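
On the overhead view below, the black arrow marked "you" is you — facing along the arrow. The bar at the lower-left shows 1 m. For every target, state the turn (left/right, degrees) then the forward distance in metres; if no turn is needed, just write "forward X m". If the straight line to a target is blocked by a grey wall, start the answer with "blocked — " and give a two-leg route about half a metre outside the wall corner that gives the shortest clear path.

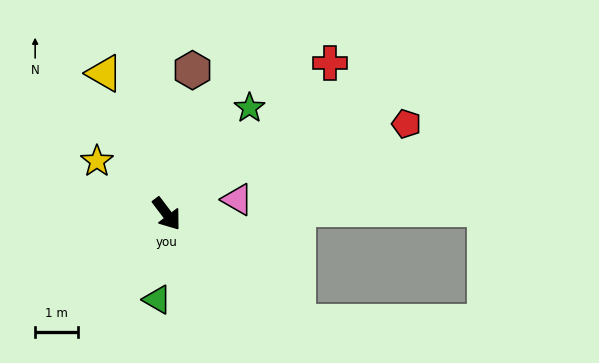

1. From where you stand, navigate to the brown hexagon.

turn left 133°, forward 3.4 m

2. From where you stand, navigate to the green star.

turn left 105°, forward 3.2 m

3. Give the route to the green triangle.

turn right 43°, forward 2.0 m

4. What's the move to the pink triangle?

turn left 64°, forward 1.7 m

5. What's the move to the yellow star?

turn right 164°, forward 2.0 m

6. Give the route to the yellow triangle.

turn left 167°, forward 3.6 m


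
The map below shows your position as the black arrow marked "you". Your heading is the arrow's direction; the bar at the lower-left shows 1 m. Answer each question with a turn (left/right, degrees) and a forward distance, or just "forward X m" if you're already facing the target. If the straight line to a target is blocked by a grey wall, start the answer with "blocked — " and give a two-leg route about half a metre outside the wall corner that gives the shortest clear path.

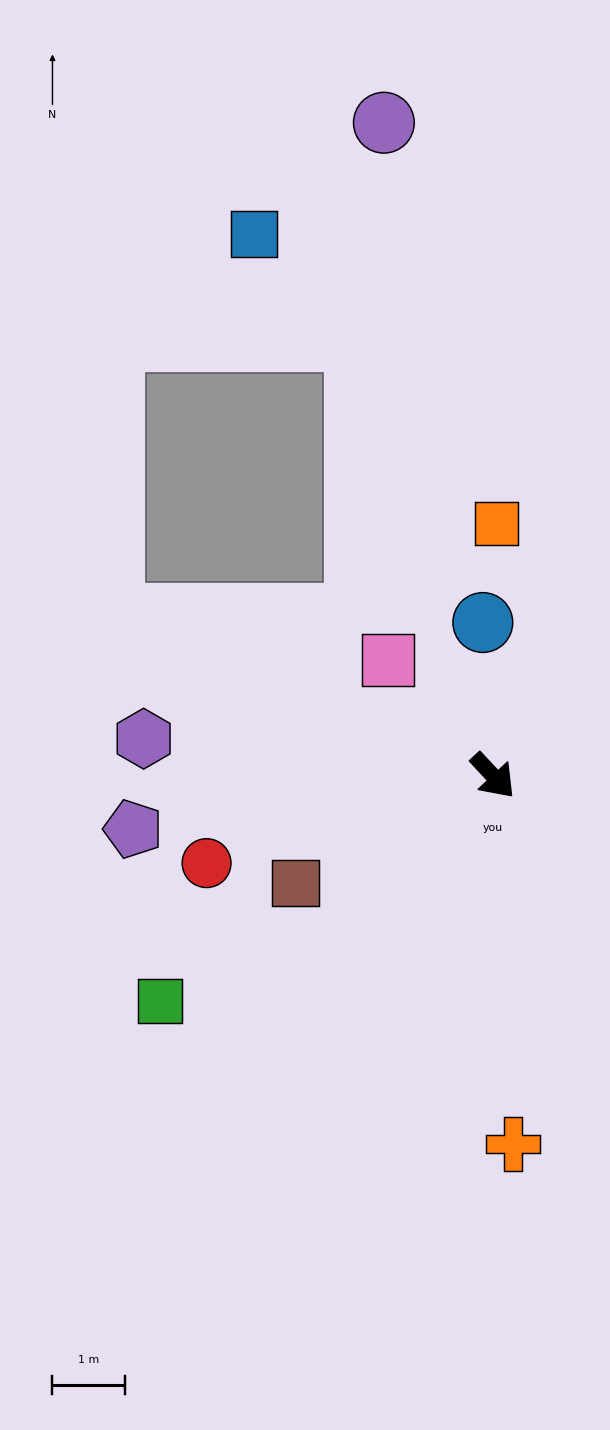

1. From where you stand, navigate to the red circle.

turn right 116°, forward 4.1 m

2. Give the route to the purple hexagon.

turn right 139°, forward 4.8 m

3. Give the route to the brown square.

turn right 105°, forward 3.1 m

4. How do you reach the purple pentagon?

turn right 125°, forward 5.0 m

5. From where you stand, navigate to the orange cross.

turn right 40°, forward 5.1 m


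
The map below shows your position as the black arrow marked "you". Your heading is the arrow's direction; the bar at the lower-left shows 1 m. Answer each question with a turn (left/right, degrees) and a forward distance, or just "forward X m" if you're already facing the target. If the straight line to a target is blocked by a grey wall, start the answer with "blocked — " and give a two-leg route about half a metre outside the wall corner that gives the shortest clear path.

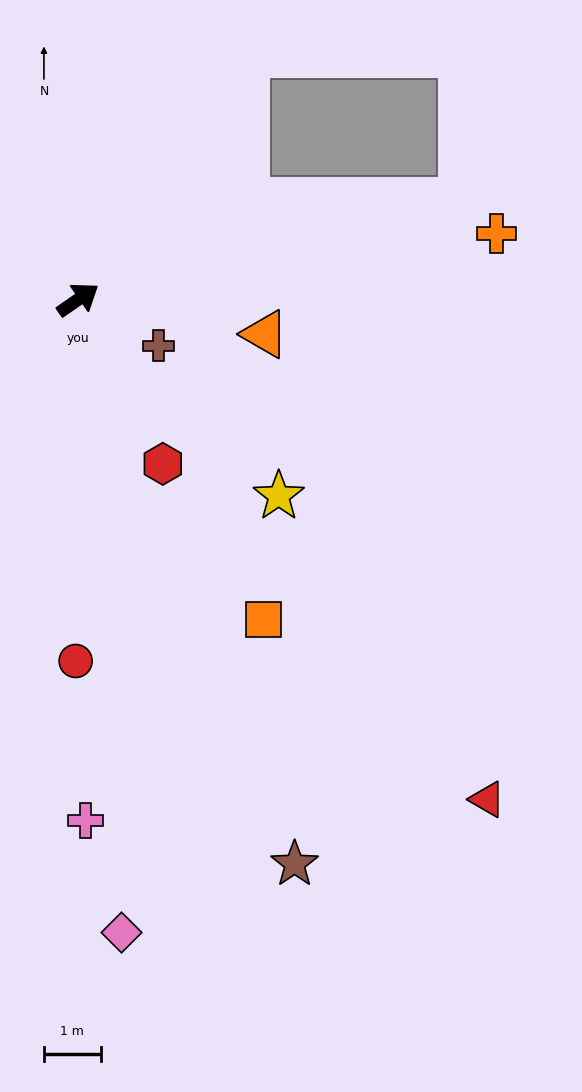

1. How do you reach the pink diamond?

turn right 121°, forward 11.2 m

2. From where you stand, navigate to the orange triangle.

turn right 45°, forward 3.4 m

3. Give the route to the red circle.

turn right 125°, forward 6.4 m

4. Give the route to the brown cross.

turn right 65°, forward 1.6 m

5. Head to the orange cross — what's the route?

turn right 26°, forward 7.5 m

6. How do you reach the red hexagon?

turn right 97°, forward 3.3 m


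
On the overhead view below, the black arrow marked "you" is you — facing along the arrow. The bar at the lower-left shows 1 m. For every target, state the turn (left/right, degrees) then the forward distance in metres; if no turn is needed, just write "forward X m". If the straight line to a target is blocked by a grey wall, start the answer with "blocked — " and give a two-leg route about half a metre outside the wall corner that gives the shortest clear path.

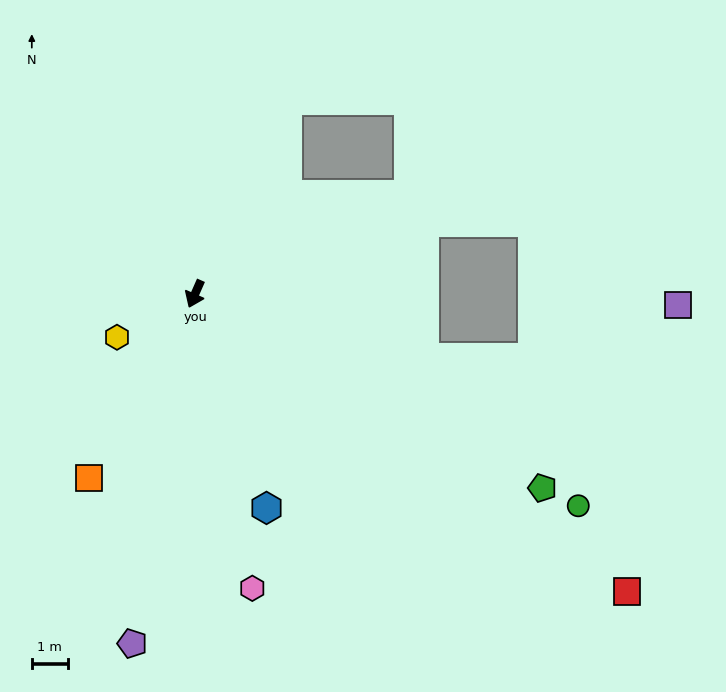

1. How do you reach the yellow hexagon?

turn right 37°, forward 2.5 m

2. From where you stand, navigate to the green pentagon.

turn left 85°, forward 11.1 m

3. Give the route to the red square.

turn left 79°, forward 14.7 m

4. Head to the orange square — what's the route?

turn right 6°, forward 5.9 m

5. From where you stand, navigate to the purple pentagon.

turn left 14°, forward 9.9 m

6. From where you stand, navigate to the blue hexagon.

turn left 42°, forward 6.3 m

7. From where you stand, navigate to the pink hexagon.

turn left 35°, forward 8.4 m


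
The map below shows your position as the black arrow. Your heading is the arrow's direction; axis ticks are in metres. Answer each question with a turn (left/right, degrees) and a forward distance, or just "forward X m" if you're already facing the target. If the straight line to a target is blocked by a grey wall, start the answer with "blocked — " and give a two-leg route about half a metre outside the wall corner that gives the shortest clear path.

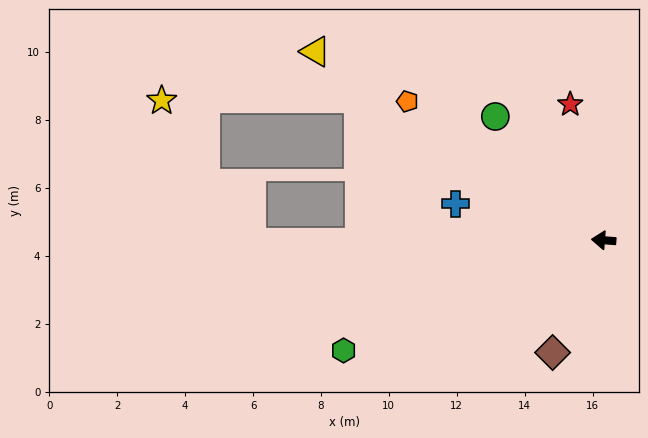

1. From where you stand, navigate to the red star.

turn right 72°, forward 4.1 m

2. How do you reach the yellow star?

blocked — turn right 26°, forward 8.3 m, then turn left 31°, forward 5.8 m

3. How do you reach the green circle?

turn right 44°, forward 4.8 m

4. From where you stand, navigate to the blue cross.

turn right 9°, forward 4.5 m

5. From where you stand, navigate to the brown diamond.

turn left 70°, forward 3.6 m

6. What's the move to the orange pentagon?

turn right 31°, forward 7.1 m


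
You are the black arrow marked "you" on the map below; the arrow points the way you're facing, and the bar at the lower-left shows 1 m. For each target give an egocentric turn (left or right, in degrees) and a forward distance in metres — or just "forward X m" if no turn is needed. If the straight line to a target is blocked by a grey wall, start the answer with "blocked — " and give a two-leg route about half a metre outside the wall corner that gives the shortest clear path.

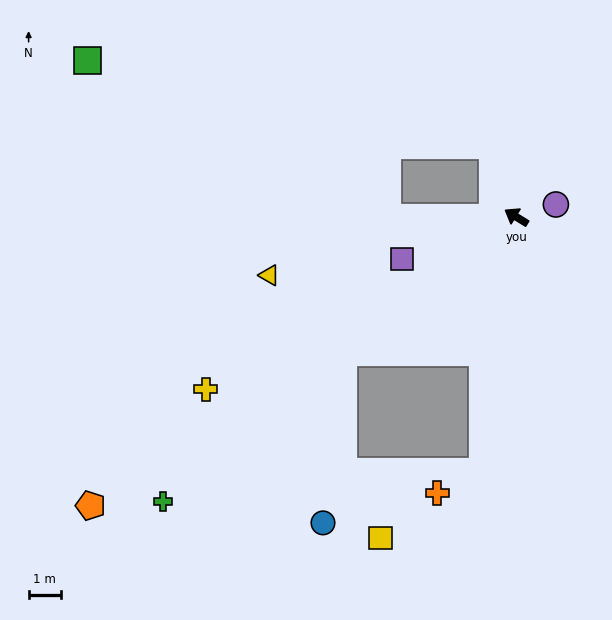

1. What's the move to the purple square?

turn left 52°, forward 3.8 m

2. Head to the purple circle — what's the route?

turn right 131°, forward 1.3 m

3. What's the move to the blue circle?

blocked — turn left 70°, forward 6.9 m, then turn left 45°, forward 5.4 m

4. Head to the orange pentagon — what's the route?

turn left 66°, forward 16.1 m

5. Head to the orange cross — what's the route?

blocked — turn left 114°, forward 8.1 m, then turn right 57°, forward 1.6 m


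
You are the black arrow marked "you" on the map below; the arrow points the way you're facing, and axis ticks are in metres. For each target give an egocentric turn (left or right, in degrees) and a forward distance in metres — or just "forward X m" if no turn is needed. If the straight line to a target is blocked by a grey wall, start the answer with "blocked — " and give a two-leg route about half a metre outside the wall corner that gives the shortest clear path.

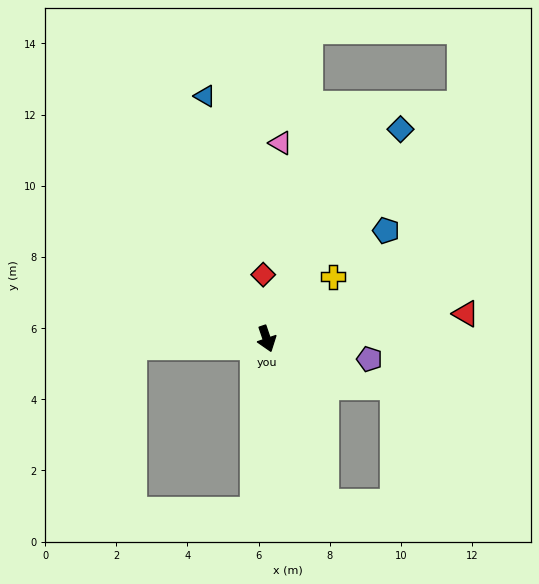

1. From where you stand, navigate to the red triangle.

turn left 78°, forward 5.6 m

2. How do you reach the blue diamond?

turn left 129°, forward 7.0 m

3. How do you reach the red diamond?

turn left 164°, forward 1.8 m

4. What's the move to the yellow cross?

turn left 114°, forward 2.6 m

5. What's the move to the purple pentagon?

turn left 60°, forward 2.9 m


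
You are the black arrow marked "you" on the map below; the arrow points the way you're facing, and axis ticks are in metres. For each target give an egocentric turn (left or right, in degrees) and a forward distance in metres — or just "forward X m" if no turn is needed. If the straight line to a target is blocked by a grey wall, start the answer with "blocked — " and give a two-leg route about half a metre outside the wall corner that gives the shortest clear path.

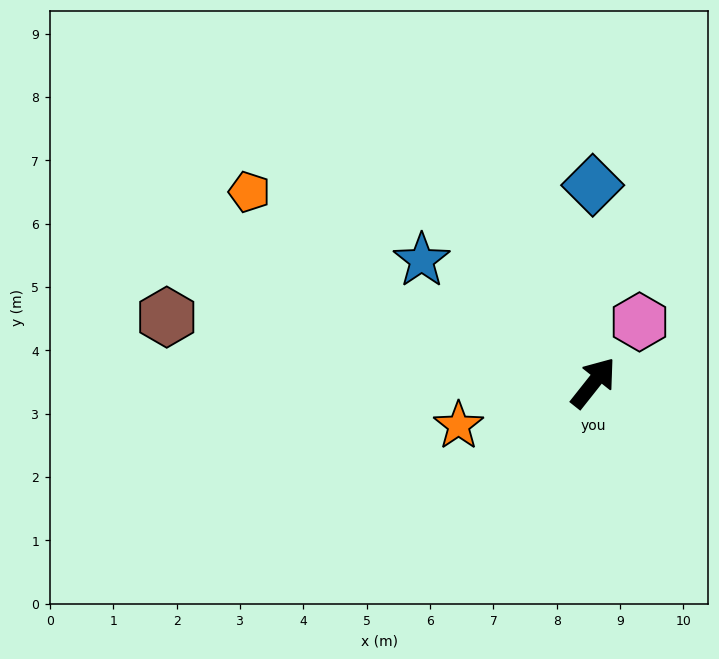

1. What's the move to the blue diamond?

turn left 39°, forward 3.1 m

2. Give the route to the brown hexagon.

turn left 120°, forward 6.8 m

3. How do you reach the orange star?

turn left 146°, forward 2.2 m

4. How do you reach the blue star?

turn left 93°, forward 3.3 m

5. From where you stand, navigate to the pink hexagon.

forward 1.2 m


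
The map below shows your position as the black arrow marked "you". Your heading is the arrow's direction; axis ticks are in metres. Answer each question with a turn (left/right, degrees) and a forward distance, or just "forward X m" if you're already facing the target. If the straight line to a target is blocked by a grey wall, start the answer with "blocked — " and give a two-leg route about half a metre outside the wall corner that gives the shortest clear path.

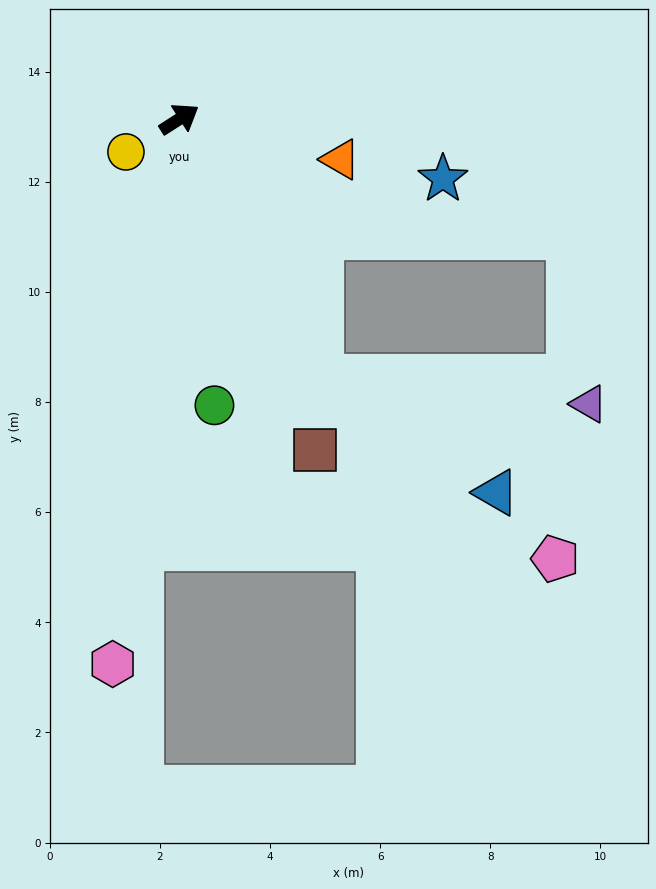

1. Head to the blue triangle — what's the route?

blocked — turn right 94°, forward 5.4 m, then turn left 28°, forward 3.8 m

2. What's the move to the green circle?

turn right 116°, forward 5.2 m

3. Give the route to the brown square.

turn right 100°, forward 6.5 m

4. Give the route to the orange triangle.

turn right 47°, forward 3.0 m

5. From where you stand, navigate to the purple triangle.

blocked — turn right 94°, forward 5.4 m, then turn left 56°, forward 4.9 m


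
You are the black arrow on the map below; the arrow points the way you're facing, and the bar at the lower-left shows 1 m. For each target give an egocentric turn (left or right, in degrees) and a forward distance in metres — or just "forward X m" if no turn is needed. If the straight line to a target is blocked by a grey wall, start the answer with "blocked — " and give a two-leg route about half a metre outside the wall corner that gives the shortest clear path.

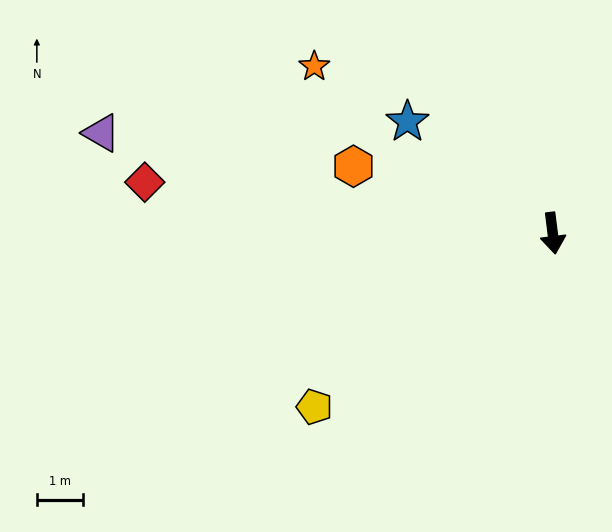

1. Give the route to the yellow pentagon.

turn right 61°, forward 6.4 m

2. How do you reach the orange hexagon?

turn right 116°, forward 4.6 m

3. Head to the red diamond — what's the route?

turn right 104°, forward 8.9 m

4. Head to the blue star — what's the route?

turn right 135°, forward 4.0 m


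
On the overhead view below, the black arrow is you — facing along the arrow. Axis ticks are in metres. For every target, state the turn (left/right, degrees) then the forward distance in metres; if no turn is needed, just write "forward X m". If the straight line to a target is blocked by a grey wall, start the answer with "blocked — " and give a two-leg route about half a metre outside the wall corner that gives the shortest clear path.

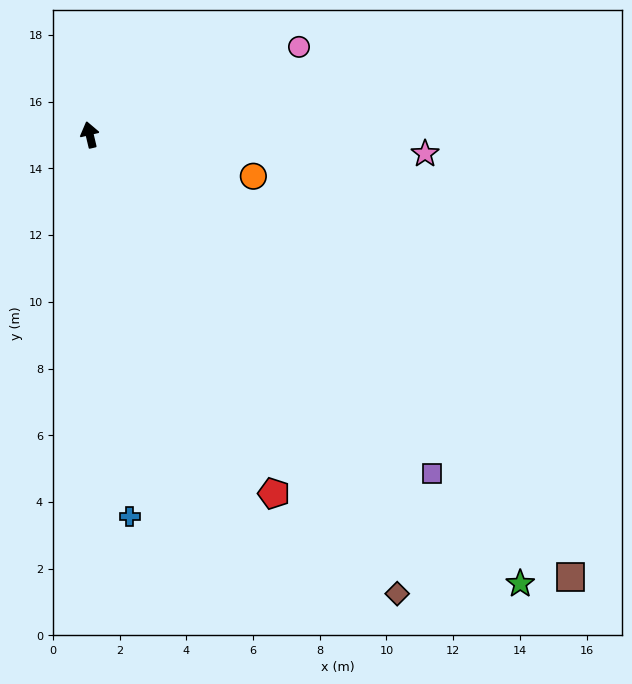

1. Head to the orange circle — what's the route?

turn right 118°, forward 5.1 m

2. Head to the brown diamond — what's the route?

turn right 159°, forward 16.6 m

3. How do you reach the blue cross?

turn left 173°, forward 11.5 m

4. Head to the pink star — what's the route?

turn right 107°, forward 10.1 m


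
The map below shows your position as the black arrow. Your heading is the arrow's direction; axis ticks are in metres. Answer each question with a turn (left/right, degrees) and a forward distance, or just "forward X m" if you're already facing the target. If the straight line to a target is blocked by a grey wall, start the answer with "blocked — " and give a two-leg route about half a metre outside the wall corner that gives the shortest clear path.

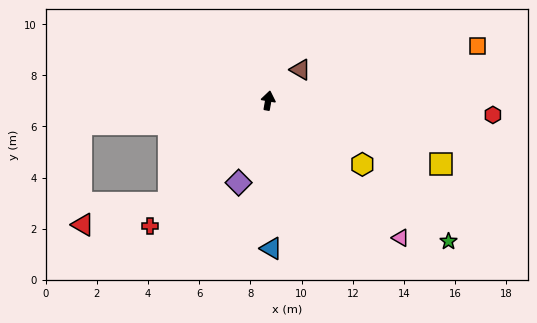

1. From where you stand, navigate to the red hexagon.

turn right 84°, forward 8.8 m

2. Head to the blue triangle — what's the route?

turn right 169°, forward 5.8 m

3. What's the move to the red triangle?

blocked — turn left 146°, forward 5.6 m, then turn right 32°, forward 3.5 m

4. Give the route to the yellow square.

turn right 100°, forward 7.2 m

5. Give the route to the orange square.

turn right 65°, forward 8.5 m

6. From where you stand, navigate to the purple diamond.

turn left 170°, forward 3.4 m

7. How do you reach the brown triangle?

turn right 36°, forward 1.7 m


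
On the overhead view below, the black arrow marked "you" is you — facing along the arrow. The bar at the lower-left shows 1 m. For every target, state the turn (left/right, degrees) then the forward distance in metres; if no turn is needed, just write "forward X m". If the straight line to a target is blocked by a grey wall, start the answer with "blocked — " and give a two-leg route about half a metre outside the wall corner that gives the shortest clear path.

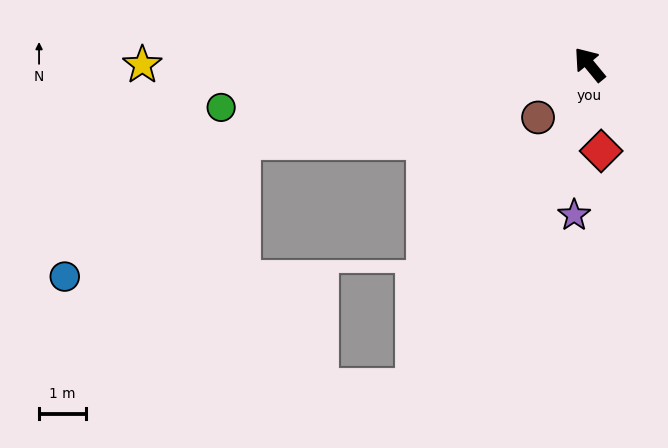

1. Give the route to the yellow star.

turn left 51°, forward 9.6 m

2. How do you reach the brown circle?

turn left 96°, forward 1.6 m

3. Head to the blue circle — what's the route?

blocked — turn left 63°, forward 7.6 m, then turn left 25°, forward 4.8 m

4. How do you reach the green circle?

turn left 57°, forward 7.9 m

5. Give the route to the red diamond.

turn left 148°, forward 1.9 m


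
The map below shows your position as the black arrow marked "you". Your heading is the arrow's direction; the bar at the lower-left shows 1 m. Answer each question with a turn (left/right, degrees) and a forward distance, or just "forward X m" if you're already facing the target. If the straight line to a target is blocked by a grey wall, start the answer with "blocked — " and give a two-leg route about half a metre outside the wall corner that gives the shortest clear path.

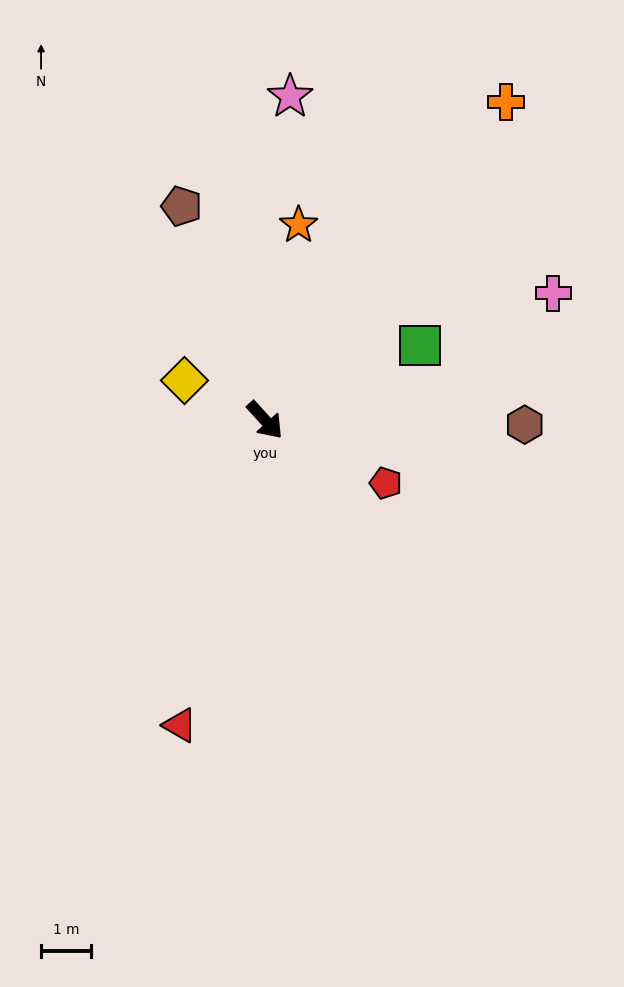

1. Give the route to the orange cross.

turn left 101°, forward 8.0 m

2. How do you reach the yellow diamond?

turn right 158°, forward 1.8 m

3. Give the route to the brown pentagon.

turn left 159°, forward 4.6 m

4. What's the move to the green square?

turn left 74°, forward 3.4 m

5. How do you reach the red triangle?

turn right 58°, forward 6.3 m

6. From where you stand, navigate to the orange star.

turn left 128°, forward 4.0 m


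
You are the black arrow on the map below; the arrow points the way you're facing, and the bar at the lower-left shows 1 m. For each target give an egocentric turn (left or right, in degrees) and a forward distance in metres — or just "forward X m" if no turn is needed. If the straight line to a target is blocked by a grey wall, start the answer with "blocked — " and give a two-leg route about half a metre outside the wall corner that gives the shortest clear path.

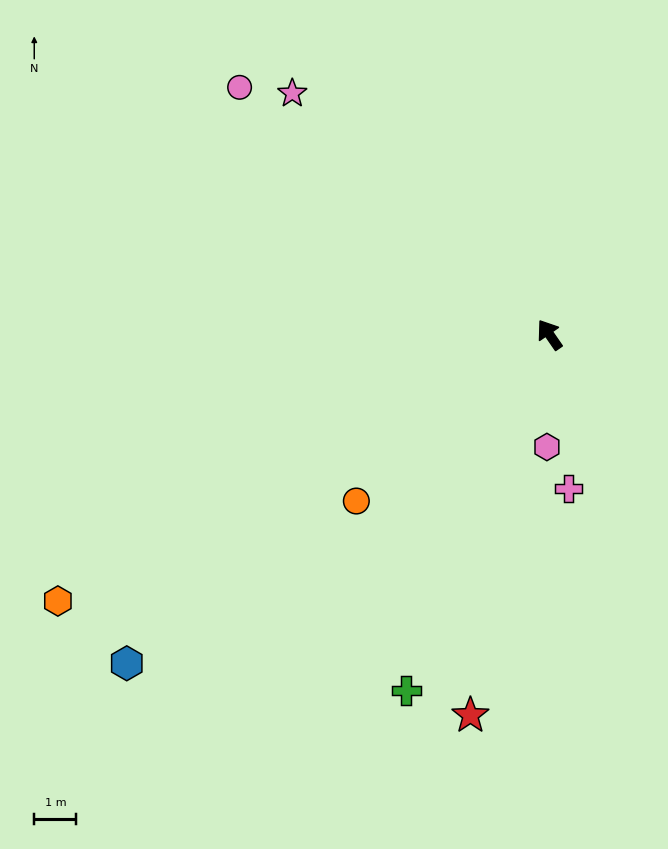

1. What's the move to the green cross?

turn left 123°, forward 9.1 m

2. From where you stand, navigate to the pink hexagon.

turn left 144°, forward 2.7 m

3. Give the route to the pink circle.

turn left 17°, forward 9.4 m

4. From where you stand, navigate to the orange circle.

turn left 96°, forward 6.0 m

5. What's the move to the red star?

turn left 134°, forward 9.2 m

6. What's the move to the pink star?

turn left 12°, forward 8.4 m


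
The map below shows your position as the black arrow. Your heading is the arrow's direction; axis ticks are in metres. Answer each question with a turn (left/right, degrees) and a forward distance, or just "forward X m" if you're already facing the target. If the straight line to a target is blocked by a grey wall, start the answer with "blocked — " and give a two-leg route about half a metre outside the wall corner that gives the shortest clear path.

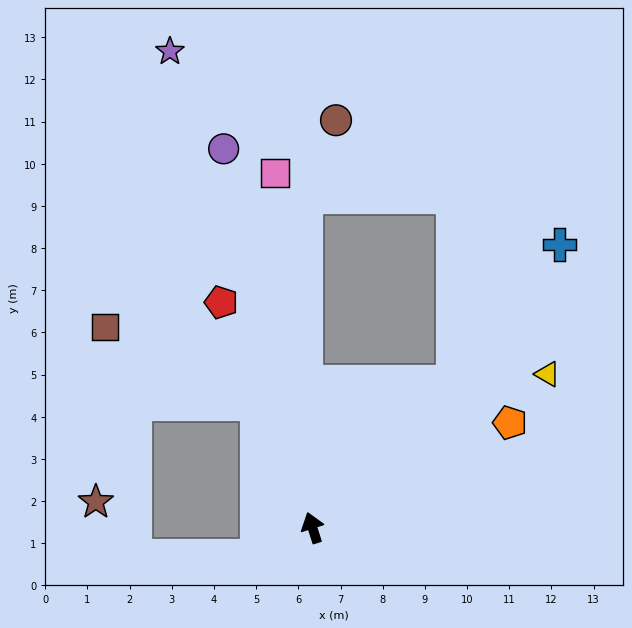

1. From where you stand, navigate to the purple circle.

turn right 4°, forward 9.2 m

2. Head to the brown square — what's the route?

blocked — turn left 6°, forward 3.2 m, then turn left 40°, forward 4.0 m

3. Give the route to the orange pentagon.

turn right 80°, forward 5.3 m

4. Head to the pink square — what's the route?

turn right 12°, forward 8.4 m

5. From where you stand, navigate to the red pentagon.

turn left 4°, forward 5.8 m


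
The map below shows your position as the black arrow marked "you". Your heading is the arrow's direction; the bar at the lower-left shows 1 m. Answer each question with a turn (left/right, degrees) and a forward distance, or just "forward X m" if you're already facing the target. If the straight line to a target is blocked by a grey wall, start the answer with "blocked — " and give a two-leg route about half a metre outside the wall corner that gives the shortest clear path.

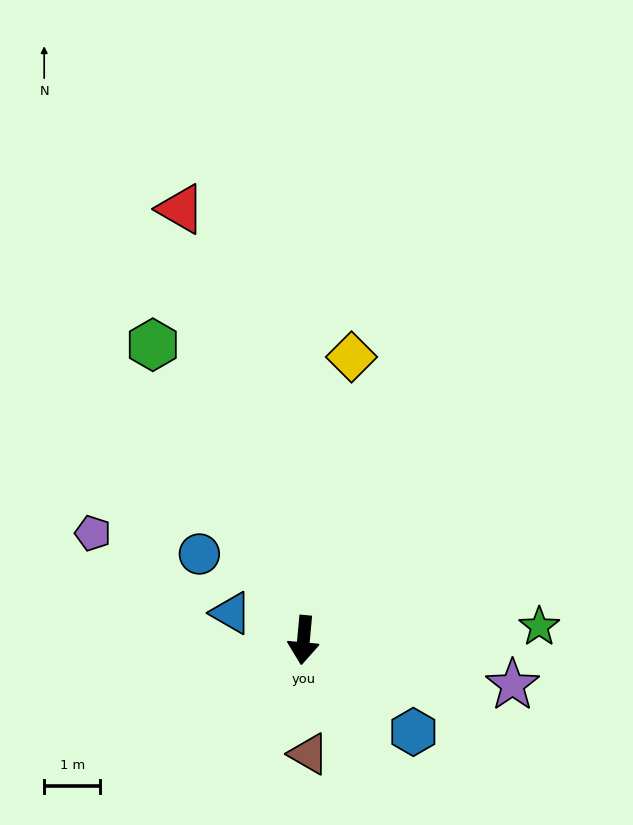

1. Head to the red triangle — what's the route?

turn right 159°, forward 8.0 m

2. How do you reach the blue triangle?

turn right 105°, forward 1.4 m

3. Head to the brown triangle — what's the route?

turn left 8°, forward 2.0 m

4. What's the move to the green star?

turn left 98°, forward 4.2 m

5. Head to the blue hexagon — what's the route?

turn left 55°, forward 2.5 m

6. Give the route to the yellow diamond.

turn left 176°, forward 5.1 m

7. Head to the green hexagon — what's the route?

turn right 148°, forward 5.9 m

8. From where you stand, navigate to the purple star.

turn left 83°, forward 3.8 m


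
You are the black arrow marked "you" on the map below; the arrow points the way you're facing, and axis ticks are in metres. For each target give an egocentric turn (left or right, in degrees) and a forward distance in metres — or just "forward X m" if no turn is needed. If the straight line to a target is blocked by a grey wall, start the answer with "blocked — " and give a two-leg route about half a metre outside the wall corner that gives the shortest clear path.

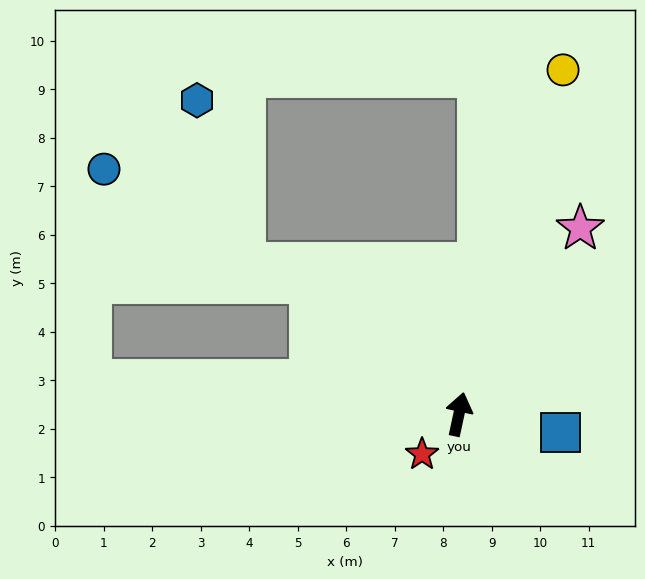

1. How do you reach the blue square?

turn right 88°, forward 2.1 m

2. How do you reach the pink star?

turn right 21°, forward 4.6 m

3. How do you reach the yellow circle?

turn right 5°, forward 7.4 m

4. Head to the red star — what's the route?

turn left 149°, forward 1.1 m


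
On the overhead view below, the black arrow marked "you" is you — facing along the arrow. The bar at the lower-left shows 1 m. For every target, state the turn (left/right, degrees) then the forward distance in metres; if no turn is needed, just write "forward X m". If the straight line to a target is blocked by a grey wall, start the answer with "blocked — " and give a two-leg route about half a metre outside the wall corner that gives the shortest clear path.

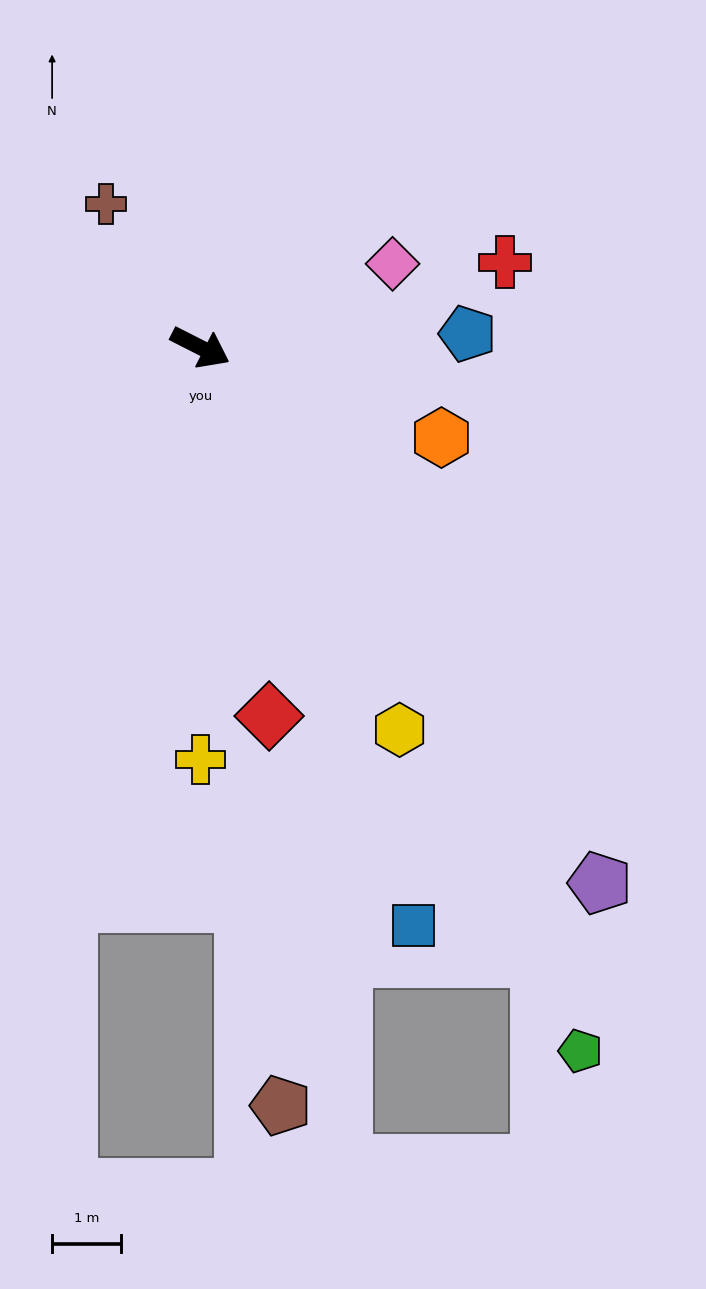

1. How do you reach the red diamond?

turn right 53°, forward 5.4 m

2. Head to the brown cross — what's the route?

turn left 150°, forward 2.5 m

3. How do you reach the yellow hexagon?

turn right 36°, forward 6.2 m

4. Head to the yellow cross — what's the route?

turn right 63°, forward 5.9 m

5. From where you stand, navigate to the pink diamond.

turn left 50°, forward 3.0 m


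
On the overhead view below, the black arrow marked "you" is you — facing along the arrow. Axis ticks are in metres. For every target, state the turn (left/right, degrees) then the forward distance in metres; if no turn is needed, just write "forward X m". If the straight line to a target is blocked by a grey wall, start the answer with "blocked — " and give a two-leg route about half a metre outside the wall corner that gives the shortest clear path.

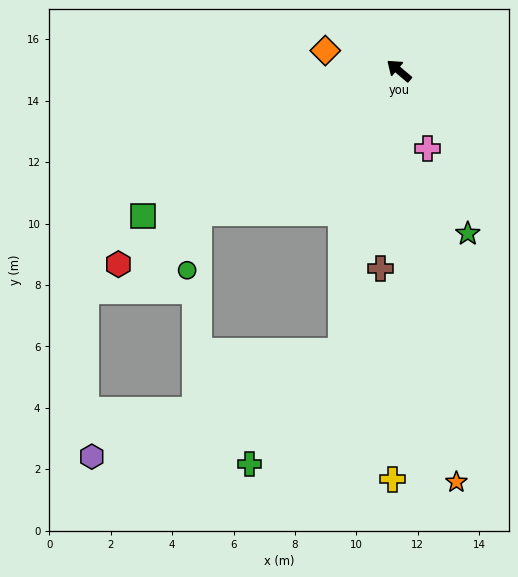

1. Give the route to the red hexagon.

turn left 75°, forward 11.1 m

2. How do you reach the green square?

turn left 70°, forward 9.6 m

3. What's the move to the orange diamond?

turn left 25°, forward 2.5 m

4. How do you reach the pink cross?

turn left 150°, forward 2.7 m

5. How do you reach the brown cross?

turn left 125°, forward 6.5 m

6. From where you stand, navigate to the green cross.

blocked — turn left 118°, forward 9.3 m, then turn right 27°, forward 4.7 m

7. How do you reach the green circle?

blocked — turn left 76°, forward 8.0 m, then turn left 42°, forward 1.9 m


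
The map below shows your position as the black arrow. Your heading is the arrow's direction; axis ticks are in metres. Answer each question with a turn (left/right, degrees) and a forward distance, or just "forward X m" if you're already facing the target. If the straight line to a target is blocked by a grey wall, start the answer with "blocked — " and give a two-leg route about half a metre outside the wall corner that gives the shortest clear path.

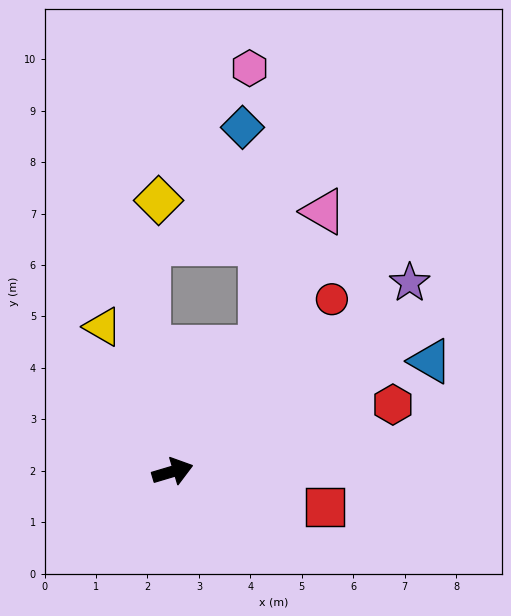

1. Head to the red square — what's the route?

turn right 30°, forward 3.0 m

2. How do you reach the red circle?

turn left 31°, forward 4.6 m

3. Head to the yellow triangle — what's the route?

turn left 99°, forward 3.1 m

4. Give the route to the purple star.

turn left 22°, forward 5.9 m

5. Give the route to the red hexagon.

forward 4.5 m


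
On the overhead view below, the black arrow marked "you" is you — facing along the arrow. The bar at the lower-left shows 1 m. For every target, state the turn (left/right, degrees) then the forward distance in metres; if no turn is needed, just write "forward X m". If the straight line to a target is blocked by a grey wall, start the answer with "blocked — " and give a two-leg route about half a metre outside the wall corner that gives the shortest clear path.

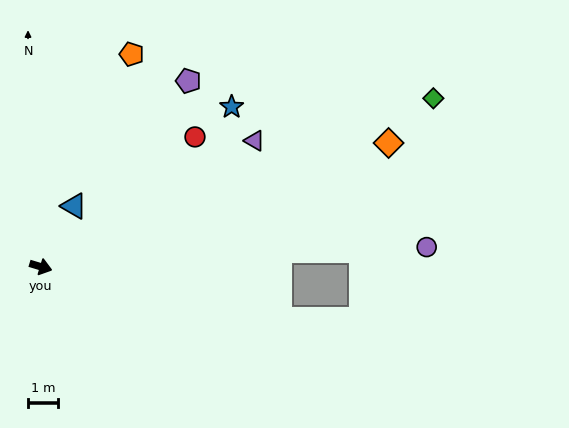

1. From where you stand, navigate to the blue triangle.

turn left 78°, forward 2.3 m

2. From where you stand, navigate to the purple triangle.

turn left 47°, forward 8.4 m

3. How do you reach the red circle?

turn left 57°, forward 6.8 m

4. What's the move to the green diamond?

turn left 40°, forward 14.4 m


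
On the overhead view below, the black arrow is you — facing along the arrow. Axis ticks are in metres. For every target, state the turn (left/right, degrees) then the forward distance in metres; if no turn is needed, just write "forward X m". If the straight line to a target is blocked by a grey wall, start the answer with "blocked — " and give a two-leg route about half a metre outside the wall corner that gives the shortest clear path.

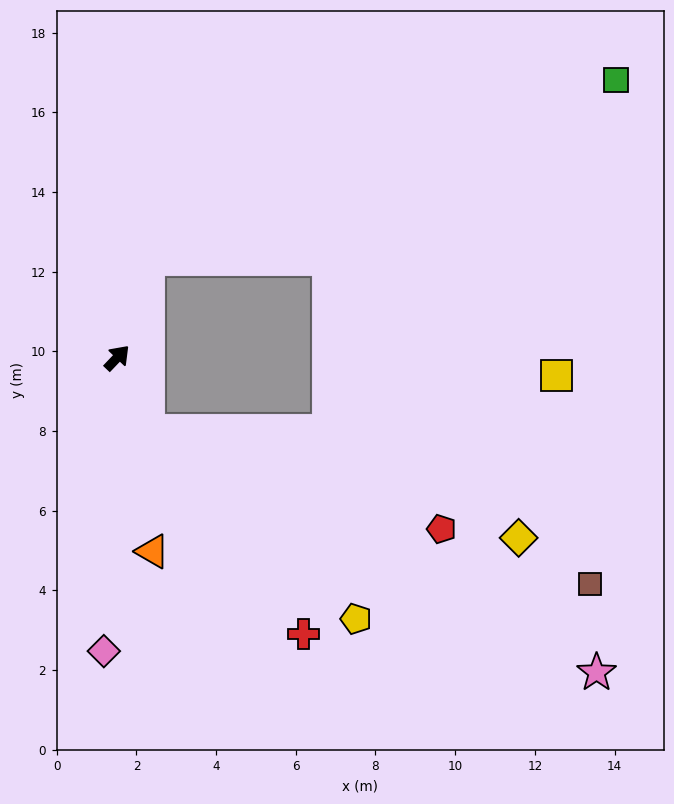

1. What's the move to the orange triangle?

turn right 126°, forward 4.9 m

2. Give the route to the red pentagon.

blocked — turn right 114°, forward 2.0 m, then turn left 49°, forward 7.8 m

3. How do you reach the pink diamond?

turn right 139°, forward 7.4 m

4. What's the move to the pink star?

blocked — turn right 114°, forward 2.0 m, then turn left 39°, forward 12.8 m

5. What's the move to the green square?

blocked — turn left 26°, forward 2.6 m, then turn right 51°, forward 12.6 m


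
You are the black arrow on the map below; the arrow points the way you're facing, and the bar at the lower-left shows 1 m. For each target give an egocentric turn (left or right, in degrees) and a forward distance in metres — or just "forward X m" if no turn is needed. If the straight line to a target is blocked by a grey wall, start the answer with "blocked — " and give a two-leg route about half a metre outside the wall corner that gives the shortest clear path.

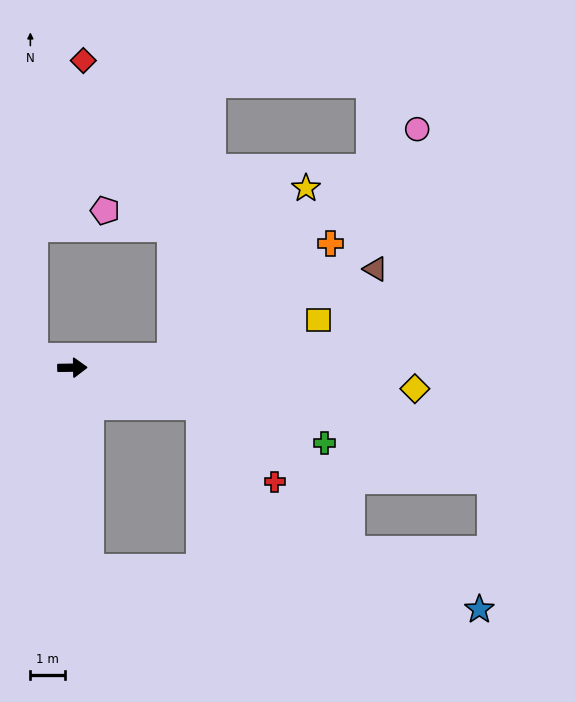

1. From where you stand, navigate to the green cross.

turn right 18°, forward 7.6 m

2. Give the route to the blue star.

blocked — turn right 86°, forward 5.8 m, then turn left 79°, forward 11.3 m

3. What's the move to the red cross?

blocked — turn right 17°, forward 3.8 m, then turn right 30°, forward 3.1 m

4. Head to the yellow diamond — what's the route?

turn right 4°, forward 9.9 m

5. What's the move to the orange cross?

blocked — turn left 5°, forward 2.9 m, then turn left 30°, forward 5.7 m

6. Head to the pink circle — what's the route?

blocked — turn left 5°, forward 2.9 m, then turn left 37°, forward 9.7 m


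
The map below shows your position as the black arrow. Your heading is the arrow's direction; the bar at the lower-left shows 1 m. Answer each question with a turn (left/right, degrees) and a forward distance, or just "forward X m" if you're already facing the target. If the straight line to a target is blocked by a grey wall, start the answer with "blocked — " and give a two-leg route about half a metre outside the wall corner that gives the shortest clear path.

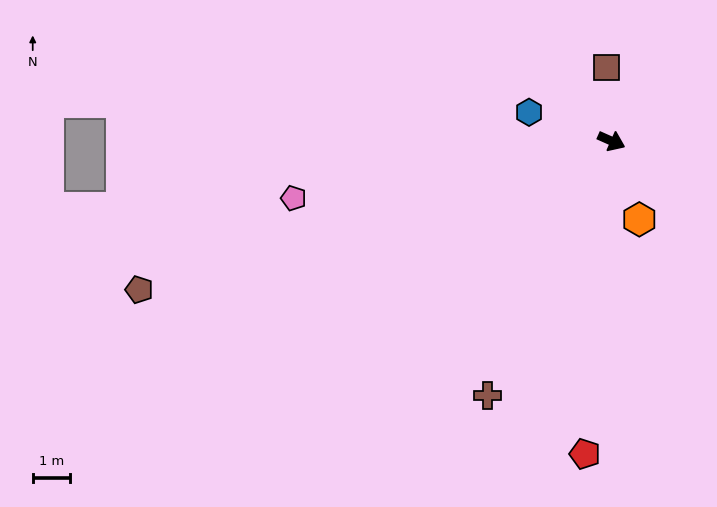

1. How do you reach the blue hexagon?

turn right 175°, forward 2.3 m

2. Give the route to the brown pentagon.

turn right 139°, forward 13.3 m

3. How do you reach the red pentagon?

turn right 71°, forward 8.4 m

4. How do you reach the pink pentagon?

turn right 146°, forward 8.7 m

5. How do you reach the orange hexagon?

turn right 46°, forward 2.2 m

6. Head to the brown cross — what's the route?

turn right 92°, forward 7.6 m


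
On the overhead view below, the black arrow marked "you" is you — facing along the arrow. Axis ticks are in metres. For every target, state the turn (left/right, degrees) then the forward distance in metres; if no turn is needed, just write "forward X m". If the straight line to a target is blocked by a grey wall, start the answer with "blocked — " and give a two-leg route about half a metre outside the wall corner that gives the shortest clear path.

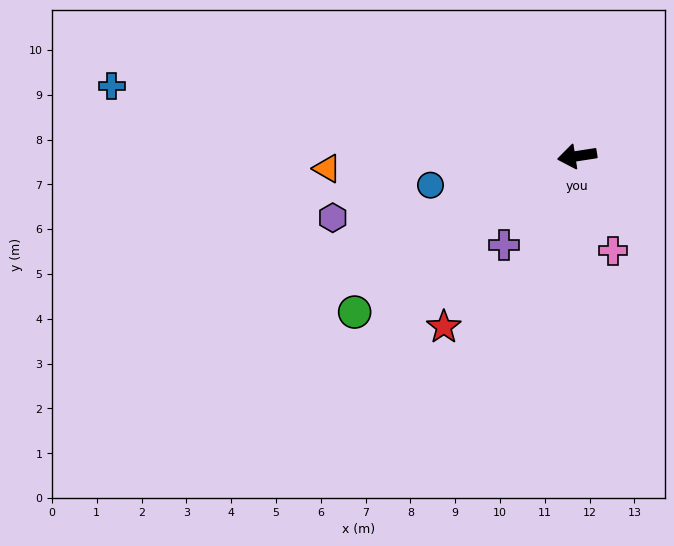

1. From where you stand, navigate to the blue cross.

turn right 17°, forward 10.5 m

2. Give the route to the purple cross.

turn left 42°, forward 2.6 m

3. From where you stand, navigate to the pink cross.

turn left 102°, forward 2.3 m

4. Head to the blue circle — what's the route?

turn left 2°, forward 3.3 m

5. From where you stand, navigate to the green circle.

turn left 26°, forward 6.1 m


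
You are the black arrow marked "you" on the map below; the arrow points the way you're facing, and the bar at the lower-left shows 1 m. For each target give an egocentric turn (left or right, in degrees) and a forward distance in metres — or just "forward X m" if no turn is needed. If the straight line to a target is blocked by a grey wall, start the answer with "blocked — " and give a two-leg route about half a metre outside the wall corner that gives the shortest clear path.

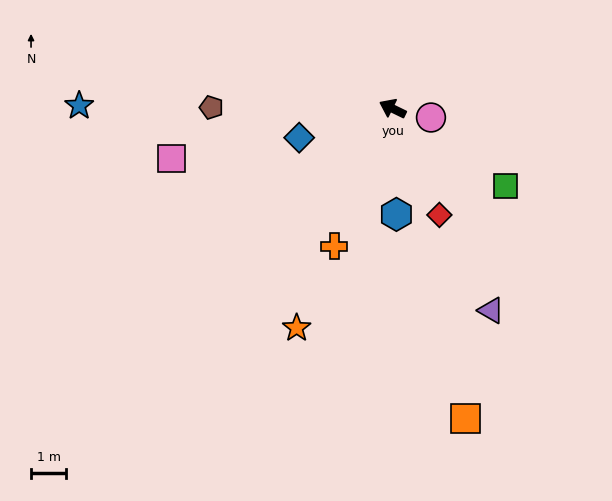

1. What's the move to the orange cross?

turn left 93°, forward 4.3 m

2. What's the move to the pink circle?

turn right 167°, forward 1.1 m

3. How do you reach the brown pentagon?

turn left 26°, forward 5.2 m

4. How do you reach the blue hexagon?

turn left 118°, forward 3.0 m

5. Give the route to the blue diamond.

turn left 43°, forward 2.8 m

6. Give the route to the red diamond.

turn left 140°, forward 3.3 m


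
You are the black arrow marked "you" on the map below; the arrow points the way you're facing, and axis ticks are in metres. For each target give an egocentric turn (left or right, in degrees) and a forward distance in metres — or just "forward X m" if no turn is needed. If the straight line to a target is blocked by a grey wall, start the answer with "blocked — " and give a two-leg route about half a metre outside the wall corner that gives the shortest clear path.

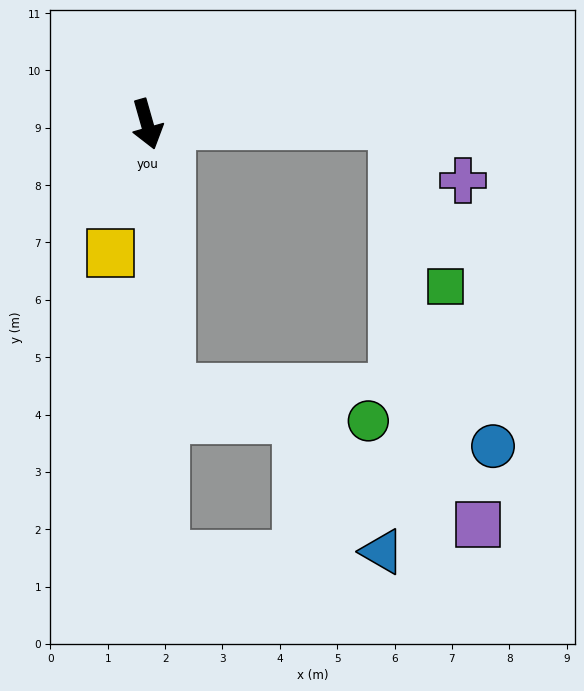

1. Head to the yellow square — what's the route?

turn right 32°, forward 2.3 m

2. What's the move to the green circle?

blocked — turn right 11°, forward 4.6 m, then turn left 76°, forward 3.5 m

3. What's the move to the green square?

blocked — turn left 74°, forward 4.3 m, then turn right 72°, forward 3.0 m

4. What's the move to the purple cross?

blocked — turn left 74°, forward 4.3 m, then turn right 38°, forward 1.6 m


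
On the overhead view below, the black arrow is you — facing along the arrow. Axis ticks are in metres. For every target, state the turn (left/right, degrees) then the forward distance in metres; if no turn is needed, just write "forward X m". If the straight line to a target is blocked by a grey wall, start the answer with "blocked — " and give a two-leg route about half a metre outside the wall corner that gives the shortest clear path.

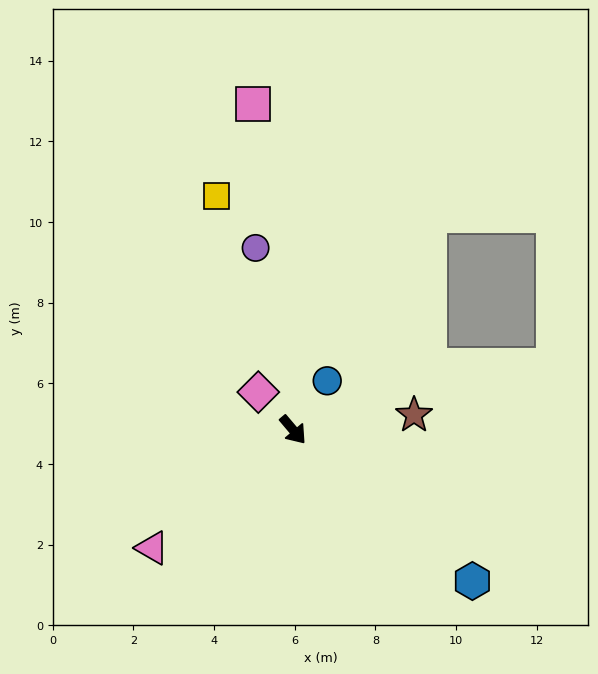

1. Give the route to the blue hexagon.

turn left 10°, forward 5.8 m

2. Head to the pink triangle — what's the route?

turn right 90°, forward 4.6 m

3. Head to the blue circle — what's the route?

turn left 105°, forward 1.5 m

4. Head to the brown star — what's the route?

turn left 57°, forward 3.0 m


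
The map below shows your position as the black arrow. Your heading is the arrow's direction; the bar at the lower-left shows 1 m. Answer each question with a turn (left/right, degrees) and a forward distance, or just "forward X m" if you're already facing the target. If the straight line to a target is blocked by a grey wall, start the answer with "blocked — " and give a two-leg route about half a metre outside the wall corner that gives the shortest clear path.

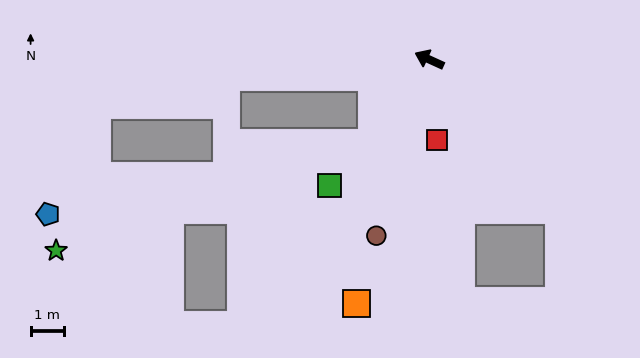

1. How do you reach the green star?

blocked — turn left 80°, forward 3.1 m, then turn right 37°, forward 10.1 m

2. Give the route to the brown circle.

turn left 98°, forward 5.6 m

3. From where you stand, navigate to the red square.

turn left 120°, forward 2.5 m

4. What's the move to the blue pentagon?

blocked — turn left 80°, forward 3.1 m, then turn right 43°, forward 10.0 m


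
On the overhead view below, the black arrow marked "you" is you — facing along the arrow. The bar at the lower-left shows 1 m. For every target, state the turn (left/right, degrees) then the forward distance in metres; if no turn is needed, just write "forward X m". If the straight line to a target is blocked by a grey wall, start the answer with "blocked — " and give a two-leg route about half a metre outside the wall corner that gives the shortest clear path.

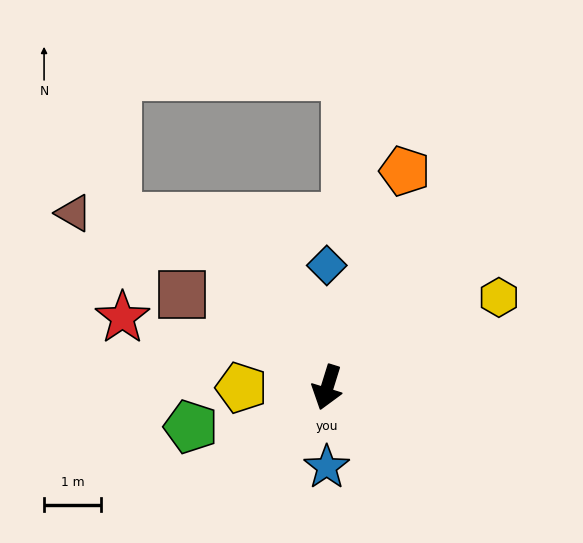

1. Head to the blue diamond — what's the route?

turn right 163°, forward 2.1 m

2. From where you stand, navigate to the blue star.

turn left 17°, forward 1.4 m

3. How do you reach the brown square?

turn right 105°, forward 3.0 m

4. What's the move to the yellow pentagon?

turn right 73°, forward 1.5 m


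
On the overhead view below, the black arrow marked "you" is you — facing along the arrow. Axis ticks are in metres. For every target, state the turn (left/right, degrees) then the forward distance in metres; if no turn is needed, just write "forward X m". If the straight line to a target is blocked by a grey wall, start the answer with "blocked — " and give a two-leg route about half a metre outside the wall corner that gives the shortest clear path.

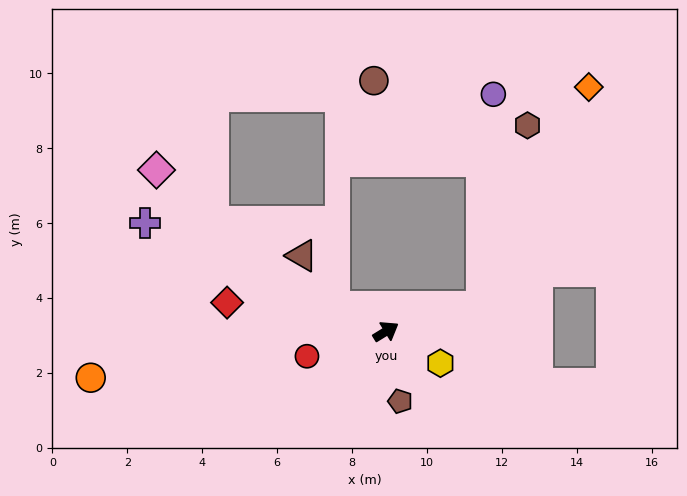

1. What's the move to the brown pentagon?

turn right 110°, forward 1.9 m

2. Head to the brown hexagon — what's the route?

blocked — turn right 17°, forward 2.6 m, then turn left 61°, forward 5.0 m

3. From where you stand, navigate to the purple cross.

turn left 124°, forward 7.1 m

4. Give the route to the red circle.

turn left 166°, forward 2.2 m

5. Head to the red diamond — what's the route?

turn left 138°, forward 4.3 m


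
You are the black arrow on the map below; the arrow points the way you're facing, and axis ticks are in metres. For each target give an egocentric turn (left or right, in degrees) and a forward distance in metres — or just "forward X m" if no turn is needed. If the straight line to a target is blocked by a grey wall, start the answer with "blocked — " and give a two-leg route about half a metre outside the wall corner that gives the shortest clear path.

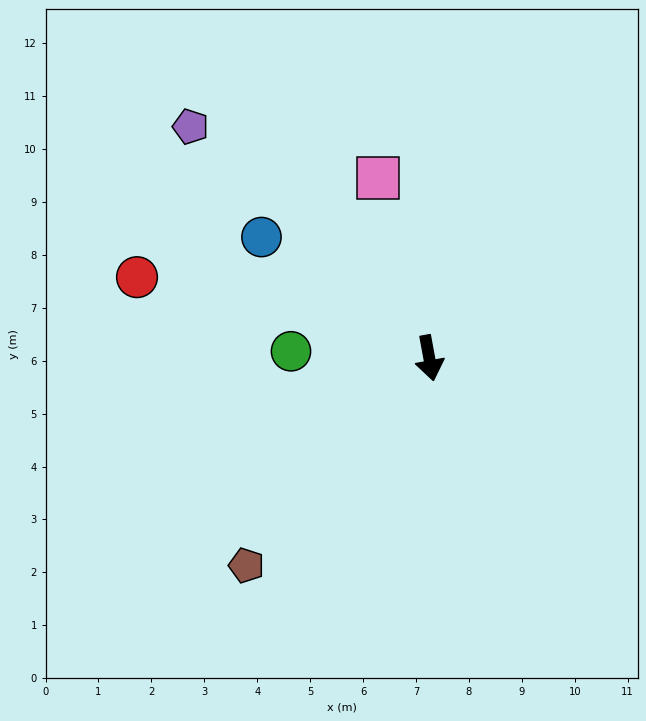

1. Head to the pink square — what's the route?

turn right 174°, forward 3.5 m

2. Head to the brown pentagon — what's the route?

turn right 52°, forward 5.2 m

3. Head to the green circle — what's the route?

turn right 103°, forward 2.6 m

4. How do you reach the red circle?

turn right 116°, forward 5.7 m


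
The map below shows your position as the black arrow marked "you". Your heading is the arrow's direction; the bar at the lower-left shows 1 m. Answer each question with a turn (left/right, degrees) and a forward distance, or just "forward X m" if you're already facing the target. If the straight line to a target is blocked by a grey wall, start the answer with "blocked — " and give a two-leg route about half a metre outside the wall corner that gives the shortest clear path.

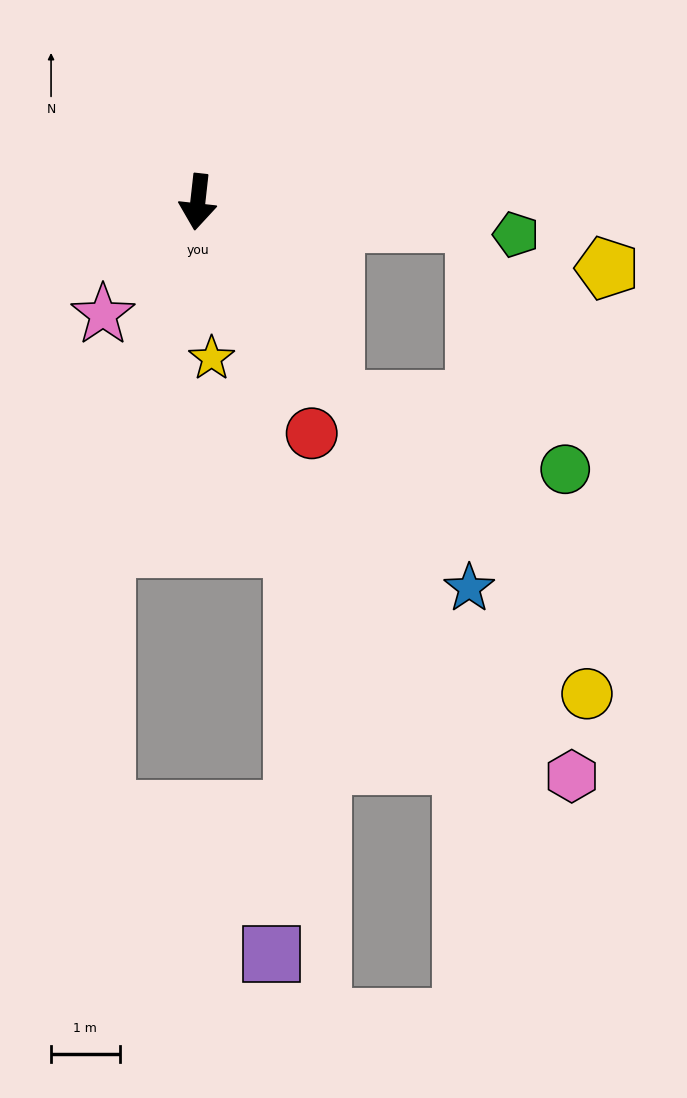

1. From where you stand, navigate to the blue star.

turn left 41°, forward 6.9 m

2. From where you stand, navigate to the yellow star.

turn left 11°, forward 2.3 m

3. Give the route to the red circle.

turn left 33°, forward 3.8 m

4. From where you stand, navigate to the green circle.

blocked — turn left 41°, forward 3.5 m, then turn left 38°, forward 3.5 m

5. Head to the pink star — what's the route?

turn right 34°, forward 2.1 m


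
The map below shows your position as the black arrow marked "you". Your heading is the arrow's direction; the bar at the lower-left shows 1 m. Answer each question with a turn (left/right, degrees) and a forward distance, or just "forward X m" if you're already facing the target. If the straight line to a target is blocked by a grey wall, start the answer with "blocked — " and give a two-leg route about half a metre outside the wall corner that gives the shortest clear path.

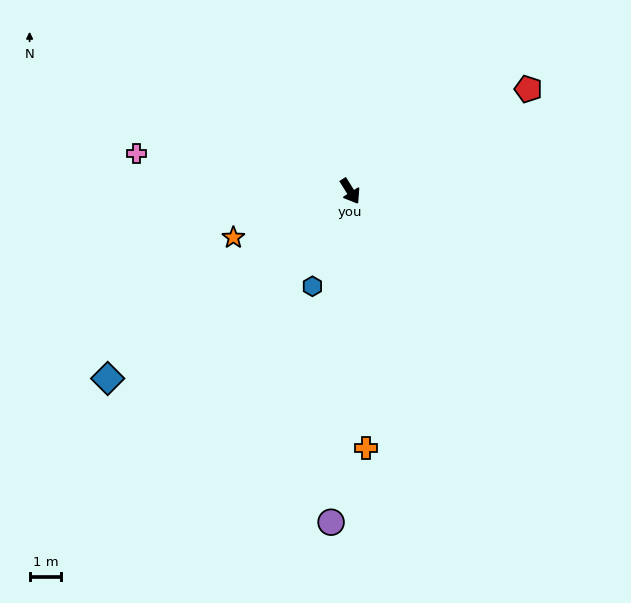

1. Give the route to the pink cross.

turn right 132°, forward 6.9 m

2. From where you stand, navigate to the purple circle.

turn right 35°, forward 10.5 m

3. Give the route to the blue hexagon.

turn right 54°, forward 3.2 m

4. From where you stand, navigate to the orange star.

turn right 100°, forward 4.0 m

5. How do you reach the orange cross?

turn right 28°, forward 8.1 m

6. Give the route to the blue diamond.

turn right 84°, forward 9.7 m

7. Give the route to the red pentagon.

turn left 88°, forward 6.5 m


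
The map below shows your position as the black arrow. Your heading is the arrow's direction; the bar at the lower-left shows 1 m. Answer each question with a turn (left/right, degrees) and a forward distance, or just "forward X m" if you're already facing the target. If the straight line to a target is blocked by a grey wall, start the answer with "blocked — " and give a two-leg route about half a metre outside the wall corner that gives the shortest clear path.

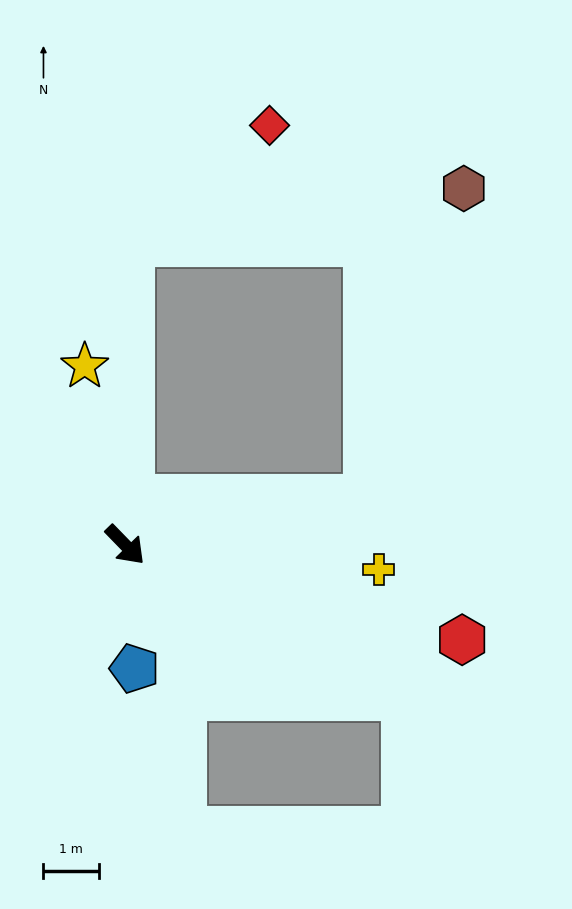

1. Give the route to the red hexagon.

turn left 30°, forward 6.3 m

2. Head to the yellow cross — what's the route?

turn left 40°, forward 4.6 m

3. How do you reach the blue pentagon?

turn right 40°, forward 2.2 m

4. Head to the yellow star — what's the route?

turn left 149°, forward 3.3 m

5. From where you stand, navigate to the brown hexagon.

blocked — turn left 57°, forward 4.4 m, then turn left 62°, forward 5.8 m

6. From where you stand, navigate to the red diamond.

blocked — turn left 135°, forward 5.4 m, then turn right 49°, forward 3.3 m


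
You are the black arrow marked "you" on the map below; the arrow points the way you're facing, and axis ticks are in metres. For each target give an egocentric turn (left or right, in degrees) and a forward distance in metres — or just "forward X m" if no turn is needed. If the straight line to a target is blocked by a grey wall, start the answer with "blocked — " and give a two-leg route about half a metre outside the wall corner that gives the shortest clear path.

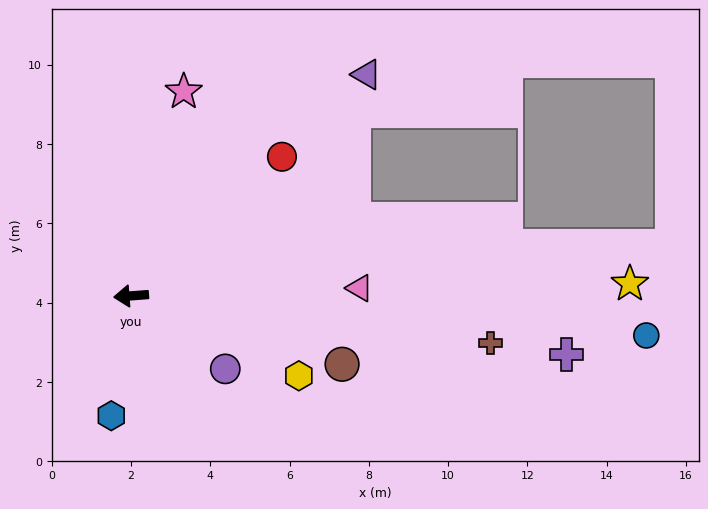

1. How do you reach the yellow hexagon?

turn left 150°, forward 4.7 m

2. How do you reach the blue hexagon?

turn left 76°, forward 3.1 m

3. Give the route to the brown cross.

turn left 168°, forward 9.1 m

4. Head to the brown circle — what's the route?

turn left 158°, forward 5.6 m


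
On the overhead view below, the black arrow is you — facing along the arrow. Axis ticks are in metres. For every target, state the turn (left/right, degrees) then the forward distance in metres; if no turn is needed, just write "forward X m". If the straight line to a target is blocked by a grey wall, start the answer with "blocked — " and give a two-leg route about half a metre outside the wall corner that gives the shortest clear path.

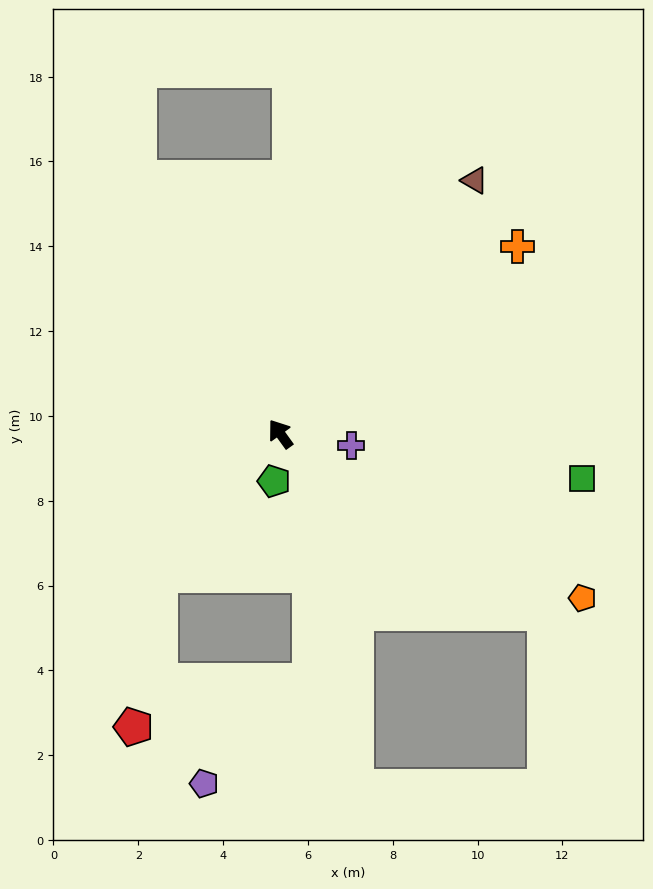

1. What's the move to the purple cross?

turn right 135°, forward 1.7 m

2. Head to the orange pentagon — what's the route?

turn right 154°, forward 8.1 m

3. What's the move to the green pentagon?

turn left 137°, forward 1.1 m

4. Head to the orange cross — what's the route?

turn right 87°, forward 7.1 m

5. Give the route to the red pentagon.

blocked — turn left 104°, forward 4.4 m, then turn left 30°, forward 3.6 m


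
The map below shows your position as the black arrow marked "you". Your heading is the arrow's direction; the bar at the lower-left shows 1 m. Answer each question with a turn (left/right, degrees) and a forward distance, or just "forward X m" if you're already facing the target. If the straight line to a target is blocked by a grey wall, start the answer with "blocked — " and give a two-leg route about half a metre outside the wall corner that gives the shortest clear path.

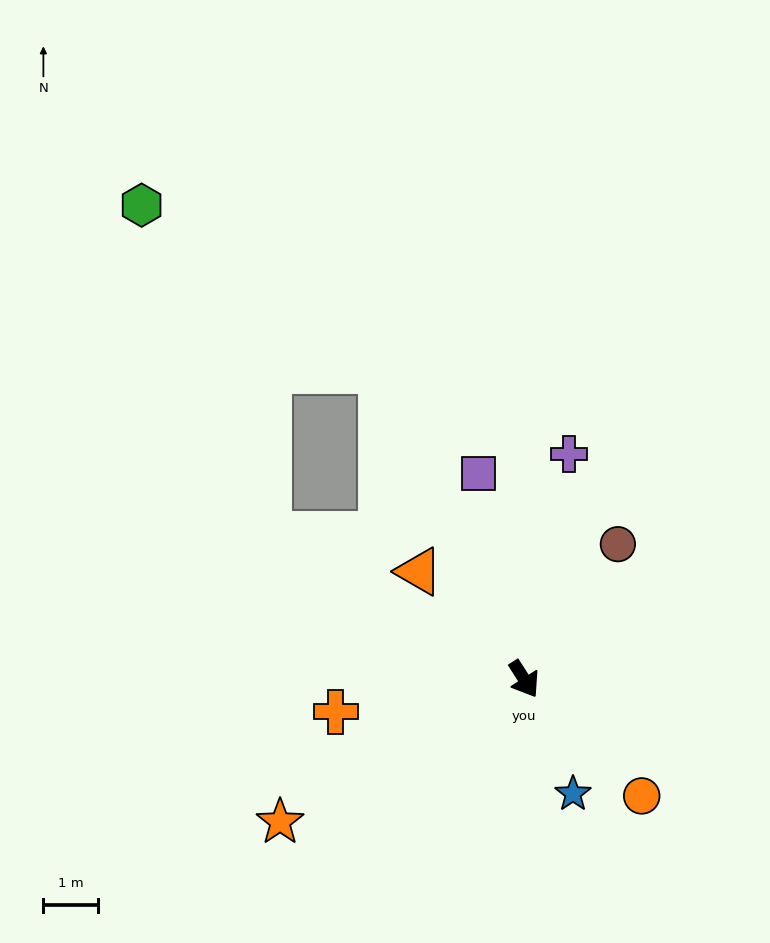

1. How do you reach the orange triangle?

turn right 168°, forward 2.8 m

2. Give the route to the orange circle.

turn left 13°, forward 3.0 m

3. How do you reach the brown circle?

turn left 113°, forward 3.0 m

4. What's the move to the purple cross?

turn left 136°, forward 4.2 m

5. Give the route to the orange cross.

turn right 113°, forward 3.5 m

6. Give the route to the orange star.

turn right 92°, forward 5.2 m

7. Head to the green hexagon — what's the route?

blocked — turn left 172°, forward 6.2 m, then turn left 31°, forward 5.3 m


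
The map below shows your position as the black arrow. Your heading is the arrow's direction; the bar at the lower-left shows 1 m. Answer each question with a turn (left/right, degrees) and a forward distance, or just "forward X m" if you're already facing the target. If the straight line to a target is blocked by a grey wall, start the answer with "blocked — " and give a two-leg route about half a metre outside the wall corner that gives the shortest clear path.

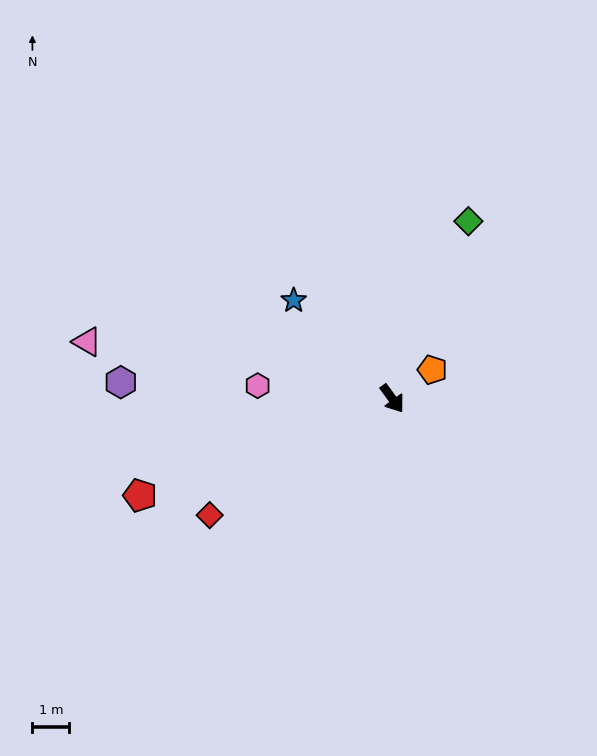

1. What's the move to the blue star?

turn right 171°, forward 3.8 m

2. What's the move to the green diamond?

turn left 121°, forward 5.2 m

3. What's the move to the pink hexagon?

turn right 132°, forward 3.7 m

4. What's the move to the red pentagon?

turn right 105°, forward 7.3 m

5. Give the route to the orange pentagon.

turn left 90°, forward 1.3 m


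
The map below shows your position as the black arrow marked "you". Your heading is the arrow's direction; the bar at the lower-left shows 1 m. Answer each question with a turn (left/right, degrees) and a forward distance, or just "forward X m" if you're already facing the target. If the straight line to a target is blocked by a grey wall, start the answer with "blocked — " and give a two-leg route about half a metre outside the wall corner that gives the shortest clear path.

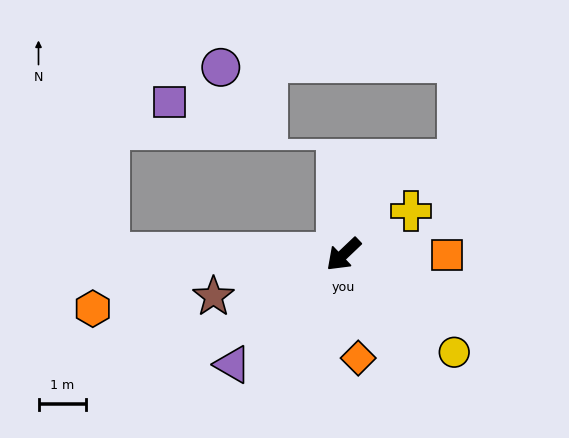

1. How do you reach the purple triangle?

forward 3.3 m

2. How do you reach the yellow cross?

turn left 169°, forward 1.7 m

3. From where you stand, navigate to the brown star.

turn right 26°, forward 2.9 m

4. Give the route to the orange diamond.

turn left 54°, forward 2.2 m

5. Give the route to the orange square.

turn left 136°, forward 2.2 m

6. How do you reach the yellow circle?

turn left 95°, forward 3.1 m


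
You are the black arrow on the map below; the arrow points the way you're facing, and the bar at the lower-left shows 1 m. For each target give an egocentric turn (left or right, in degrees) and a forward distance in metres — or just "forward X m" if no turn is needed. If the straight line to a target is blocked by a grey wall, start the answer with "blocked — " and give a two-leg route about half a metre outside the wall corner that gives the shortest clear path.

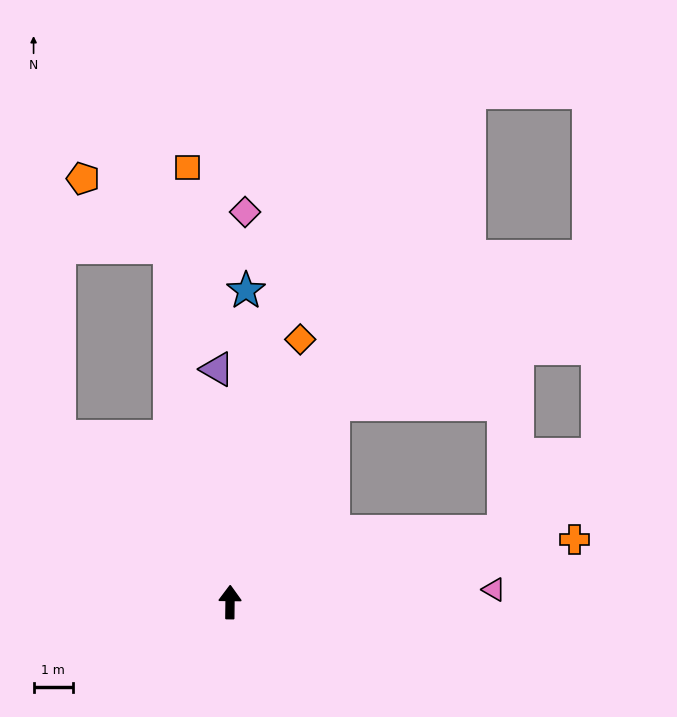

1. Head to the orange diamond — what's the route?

turn right 14°, forward 6.9 m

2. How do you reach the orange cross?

turn right 79°, forward 8.9 m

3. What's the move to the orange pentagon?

blocked — turn left 10°, forward 9.1 m, then turn left 42°, forward 2.8 m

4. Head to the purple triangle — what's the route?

turn left 4°, forward 5.9 m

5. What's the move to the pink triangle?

turn right 87°, forward 6.7 m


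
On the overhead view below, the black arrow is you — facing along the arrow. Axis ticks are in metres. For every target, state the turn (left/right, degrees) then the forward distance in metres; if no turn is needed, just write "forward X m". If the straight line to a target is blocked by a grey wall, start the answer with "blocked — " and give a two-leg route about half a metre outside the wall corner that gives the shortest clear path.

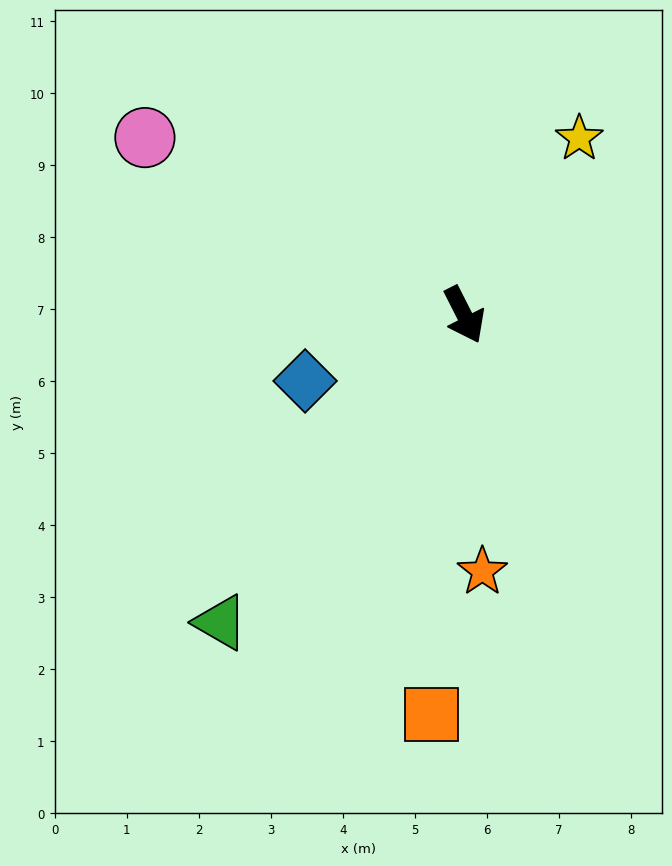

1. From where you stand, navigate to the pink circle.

turn right 146°, forward 5.1 m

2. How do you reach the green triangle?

turn right 65°, forward 5.4 m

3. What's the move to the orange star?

turn right 23°, forward 3.6 m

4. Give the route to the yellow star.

turn left 120°, forward 2.9 m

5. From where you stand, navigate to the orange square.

turn right 32°, forward 5.6 m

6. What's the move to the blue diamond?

turn right 94°, forward 2.4 m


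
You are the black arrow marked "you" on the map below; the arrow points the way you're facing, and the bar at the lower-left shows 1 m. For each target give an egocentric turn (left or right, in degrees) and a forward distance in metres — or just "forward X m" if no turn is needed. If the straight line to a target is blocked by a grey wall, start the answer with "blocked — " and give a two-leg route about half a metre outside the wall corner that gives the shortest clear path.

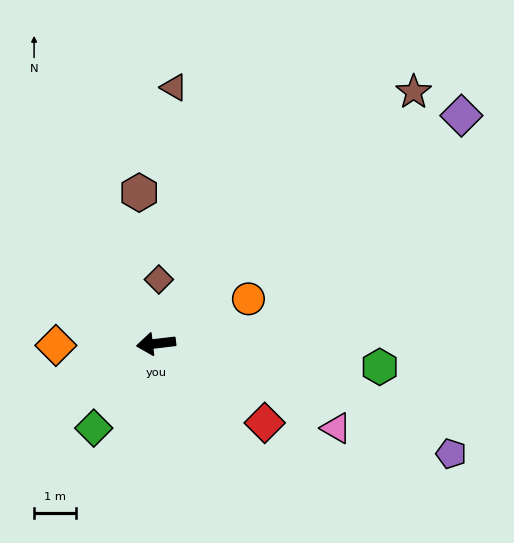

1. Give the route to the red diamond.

turn left 137°, forward 3.2 m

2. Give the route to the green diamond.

turn left 47°, forward 2.5 m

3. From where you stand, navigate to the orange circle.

turn right 161°, forward 2.5 m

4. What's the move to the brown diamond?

turn right 99°, forward 1.5 m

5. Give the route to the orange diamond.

turn right 6°, forward 2.4 m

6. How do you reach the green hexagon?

turn left 167°, forward 5.4 m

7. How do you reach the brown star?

turn right 142°, forward 8.7 m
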